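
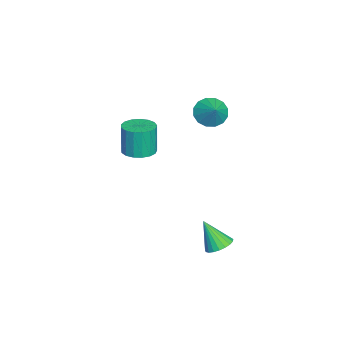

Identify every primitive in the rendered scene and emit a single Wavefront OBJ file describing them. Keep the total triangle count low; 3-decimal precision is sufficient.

v 2.612 1.362 -4.498
v 2.976 1.952 -4.08
v 2.248 0.498 -2.962
v 2.658 2.062 -4.093
v 2.332 2.051 -4.177
v 2.054 1.921 -4.316
v 1.873 1.694 -4.487
v 1.82 1.41 -4.659
v 1.903 1.117 -4.804
v 2.109 0.867 -4.896
v 2.403 0.703 -4.919
v 2.732 0.652 -4.869
v 3.04 0.725 -4.755
v 3.275 0.907 -4.597
v 3.395 1.169 -4.421
v 3.38 1.463 -4.259
v 3.231 1.741 -4.138
v -2.286 -3.438 -1.123
v -1.38 -3.143 -1.006
v -1.608 -3.167 0.82
v -2.514 -3.462 0.703
v -1.621 -2.752 -1.031
v -1.848 -2.776 0.795
v -2.014 -2.519 -1.077
v -2.241 -2.543 0.749
v -2.469 -2.496 -1.133
v -2.697 -2.52 0.692
v -2.883 -2.689 -1.187
v -3.11 -2.713 0.638
v -3.16 -3.053 -1.227
v -3.387 -3.077 0.599
v -3.236 -3.506 -1.242
v -3.464 -3.53 0.583
v -3.095 -3.943 -1.23
v -3.323 -3.967 0.595
v -2.769 -4.265 -1.194
v -2.997 -4.289 0.632
v -2.332 -4.397 -1.141
v -2.56 -4.421 0.685
v -1.885 -4.309 -1.084
v -2.112 -4.333 0.742
v -1.529 -4.022 -1.036
v -1.757 -4.046 0.79
v -1.347 -3.601 -1.008
v -1.575 -3.625 0.818
v -1.297 0.461 2.928
v -0.779 0.757 2.201
v -0.343 0.819 3.752
v -1.041 1.144 2.335
v -1.371 1.349 2.628
v -1.681 1.316 3.002
v -1.888 1.053 3.355
v -1.937 0.632 3.594
v -1.814 0.165 3.655
v -1.553 -0.222 3.521
v -1.222 -0.427 3.227
v -0.912 -0.393 2.854
v -0.705 -0.131 2.501
v -0.656 0.29 2.262
f 2 1 4
f 2 4 3
f 4 1 5
f 4 5 3
f 5 1 6
f 5 6 3
f 6 1 7
f 6 7 3
f 7 1 8
f 7 8 3
f 8 1 9
f 8 9 3
f 9 1 10
f 9 10 3
f 10 1 11
f 10 11 3
f 11 1 12
f 11 12 3
f 12 1 13
f 12 13 3
f 13 1 14
f 13 14 3
f 14 1 15
f 14 15 3
f 15 1 16
f 15 16 3
f 16 1 17
f 16 17 3
f 17 1 2
f 17 2 3
f 19 18 22
f 19 22 20
f 20 22 23
f 20 23 21
f 22 18 24
f 22 24 23
f 23 24 25
f 23 25 21
f 24 18 26
f 24 26 25
f 25 26 27
f 25 27 21
f 26 18 28
f 26 28 27
f 27 28 29
f 27 29 21
f 28 18 30
f 28 30 29
f 29 30 31
f 29 31 21
f 30 18 32
f 30 32 31
f 31 32 33
f 31 33 21
f 32 18 34
f 32 34 33
f 33 34 35
f 33 35 21
f 34 18 36
f 34 36 35
f 35 36 37
f 35 37 21
f 36 18 38
f 36 38 37
f 37 38 39
f 37 39 21
f 38 18 40
f 38 40 39
f 39 40 41
f 39 41 21
f 40 18 42
f 40 42 41
f 41 42 43
f 41 43 21
f 42 18 44
f 42 44 43
f 43 44 45
f 43 45 21
f 44 18 19
f 44 19 45
f 45 19 20
f 45 20 21
f 47 46 49
f 47 49 48
f 49 46 50
f 49 50 48
f 50 46 51
f 50 51 48
f 51 46 52
f 51 52 48
f 52 46 53
f 52 53 48
f 53 46 54
f 53 54 48
f 54 46 55
f 54 55 48
f 55 46 56
f 55 56 48
f 56 46 57
f 56 57 48
f 57 46 58
f 57 58 48
f 58 46 59
f 58 59 48
f 59 46 47
f 59 47 48



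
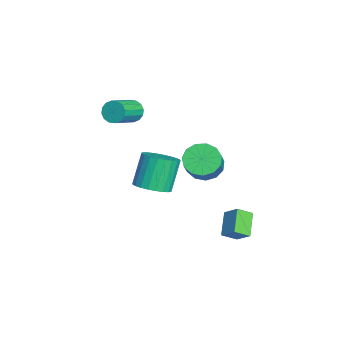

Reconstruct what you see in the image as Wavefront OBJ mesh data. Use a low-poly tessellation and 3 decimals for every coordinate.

v 1.929 0.48 0.025
v 2.479 -0.079 -0.643
v 3.98 -0.359 0.827
v 3.431 0.2 1.495
v 2.649 0.472 -0.712
v 4.15 0.191 0.758
v 2.59 1.025 -0.546
v 4.092 0.744 0.923
v 2.322 1.406 -0.2
v 3.824 1.125 1.27
v 1.929 1.492 0.219
v 3.431 1.211 1.688
v 1.536 1.257 0.575
v 3.038 0.977 2.045
v 1.268 0.776 0.757
v 2.77 0.495 2.227
v 1.21 0.201 0.707
v 2.711 -0.08 2.177
v 1.38 -0.286 0.44
v 2.881 -0.567 1.91
v 1.724 -0.529 0.042
v 3.226 -0.81 1.511
v 2.134 -0.452 -0.362
v 3.636 -0.733 1.107
v 2.972 1.427 -3.049
v 3.618 2.036 -2.319
v 2.779 2.266 -3.578
v 3.425 2.875 -2.847
v 4.195 1.165 -3.913
v 4.841 1.774 -3.182
v 4.002 2.004 -4.441
v 4.648 2.613 -3.711
v 4.159 -2.401 -0.02
v 5.012 -1.884 0.236
v 4.174 -1.362 1.976
v 3.321 -1.879 1.72
v 4.801 -1.598 0.049
v 3.963 -1.076 1.788
v 4.491 -1.435 -0.149
v 3.653 -0.913 1.59
v 4.132 -1.418 -0.328
v 3.294 -0.897 1.412
v 3.776 -1.552 -0.459
v 2.938 -1.03 1.28
v 3.479 -1.814 -0.524
v 2.641 -1.292 1.216
v 3.285 -2.166 -0.511
v 2.447 -1.644 1.228
v 3.224 -2.554 -0.424
v 2.386 -2.032 1.315
v 3.306 -2.918 -0.276
v 2.468 -2.396 1.464
v 3.517 -3.204 -0.088
v 2.679 -2.682 1.651
v 3.827 -3.367 0.11
v 2.989 -2.845 1.849
v 4.186 -3.383 0.288
v 3.348 -2.862 2.028
v 4.542 -3.25 0.42
v 3.704 -2.728 2.159
v 4.839 -2.988 0.484
v 4.001 -2.466 2.224
v 5.033 -2.636 0.472
v 4.195 -2.114 2.211
v 5.094 -2.248 0.385
v 4.256 -1.726 2.124
v -3.221 -3.055 0.939
v -2.778 -2.983 0.337
v -1.437 -4.034 1.2
v -1.879 -4.105 1.801
v -2.688 -2.682 0.565
v -1.347 -3.732 1.428
v -2.741 -2.48 0.892
v -1.399 -3.531 1.755
v -2.922 -2.432 1.232
v -1.581 -3.483 2.095
v -3.184 -2.552 1.493
v -1.842 -3.602 2.356
v -3.455 -2.805 1.606
v -2.113 -3.856 2.469
v -3.663 -3.126 1.54
v -2.322 -4.177 2.403
v -3.753 -3.428 1.312
v -2.412 -4.478 2.175
v -3.701 -3.629 0.985
v -2.359 -4.68 1.848
v -3.519 -3.677 0.645
v -2.178 -4.728 1.508
v -3.258 -3.558 0.384
v -1.916 -4.608 1.247
v -2.987 -3.304 0.271
v -1.645 -4.355 1.134
f 2 1 5
f 2 5 3
f 3 5 6
f 3 6 4
f 5 1 7
f 5 7 6
f 6 7 8
f 6 8 4
f 7 1 9
f 7 9 8
f 8 9 10
f 8 10 4
f 9 1 11
f 9 11 10
f 10 11 12
f 10 12 4
f 11 1 13
f 11 13 12
f 12 13 14
f 12 14 4
f 13 1 15
f 13 15 14
f 14 15 16
f 14 16 4
f 15 1 17
f 15 17 16
f 16 17 18
f 16 18 4
f 17 1 19
f 17 19 18
f 18 19 20
f 18 20 4
f 19 1 21
f 19 21 20
f 20 21 22
f 20 22 4
f 21 1 23
f 21 23 22
f 22 23 24
f 22 24 4
f 23 1 2
f 23 2 24
f 24 2 3
f 24 3 4
f 26 28 25
f 29 26 25
f 25 28 27
f 27 29 25
f 26 32 28
f 30 26 29
f 30 32 26
f 28 32 27
f 31 29 27
f 27 32 31
f 31 30 29
f 32 30 31
f 34 33 37
f 34 37 35
f 35 37 38
f 35 38 36
f 37 33 39
f 37 39 38
f 38 39 40
f 38 40 36
f 39 33 41
f 39 41 40
f 40 41 42
f 40 42 36
f 41 33 43
f 41 43 42
f 42 43 44
f 42 44 36
f 43 33 45
f 43 45 44
f 44 45 46
f 44 46 36
f 45 33 47
f 45 47 46
f 46 47 48
f 46 48 36
f 47 33 49
f 47 49 48
f 48 49 50
f 48 50 36
f 49 33 51
f 49 51 50
f 50 51 52
f 50 52 36
f 51 33 53
f 51 53 52
f 52 53 54
f 52 54 36
f 53 33 55
f 53 55 54
f 54 55 56
f 54 56 36
f 55 33 57
f 55 57 56
f 56 57 58
f 56 58 36
f 57 33 59
f 57 59 58
f 58 59 60
f 58 60 36
f 59 33 61
f 59 61 60
f 60 61 62
f 60 62 36
f 61 33 63
f 61 63 62
f 62 63 64
f 62 64 36
f 63 33 65
f 63 65 64
f 64 65 66
f 64 66 36
f 65 33 34
f 65 34 66
f 66 34 35
f 66 35 36
f 68 67 71
f 68 71 69
f 69 71 72
f 69 72 70
f 71 67 73
f 71 73 72
f 72 73 74
f 72 74 70
f 73 67 75
f 73 75 74
f 74 75 76
f 74 76 70
f 75 67 77
f 75 77 76
f 76 77 78
f 76 78 70
f 77 67 79
f 77 79 78
f 78 79 80
f 78 80 70
f 79 67 81
f 79 81 80
f 80 81 82
f 80 82 70
f 81 67 83
f 81 83 82
f 82 83 84
f 82 84 70
f 83 67 85
f 83 85 84
f 84 85 86
f 84 86 70
f 85 67 87
f 85 87 86
f 86 87 88
f 86 88 70
f 87 67 89
f 87 89 88
f 88 89 90
f 88 90 70
f 89 67 91
f 89 91 90
f 90 91 92
f 90 92 70
f 91 67 68
f 91 68 92
f 92 68 69
f 92 69 70



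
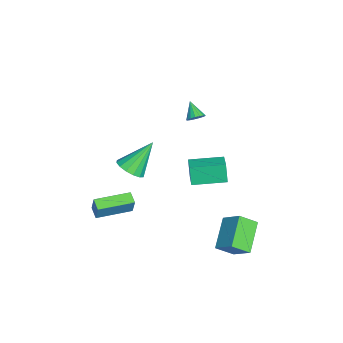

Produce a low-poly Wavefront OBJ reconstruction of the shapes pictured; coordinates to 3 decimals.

v 1.664 -4.971 -3.456
v 2.031 -4.793 -2.359
v 0.783 -2.988 -3.483
v 1.149 -2.811 -2.386
v 2.351 -4.669 -3.734
v 2.717 -4.492 -2.637
v 1.469 -2.687 -3.761
v 1.836 -2.509 -2.664
v -1.839 0.668 1.91
v -1.425 0.396 2.19
v -2.641 0.272 2.71
v -1.431 0.642 2.307
v -1.53 0.895 2.332
v -1.701 1.096 2.261
v -1.903 1.199 2.109
v -2.09 1.18 1.912
v -2.22 1.044 1.714
v -2.263 0.822 1.562
v -2.209 0.565 1.489
v -2.07 0.332 1.512
v -1.878 0.175 1.627
v -1.677 0.132 1.806
v -1.513 0.211 2.01
v 4.278 -2.494 2.453
v 5.043 -2.652 2.899
v 3.542 -1.326 4.127
v 5.122 -2.26 2.66
v 4.974 -1.931 2.366
v 4.64 -1.753 2.094
v 4.209 -1.773 1.919
v 3.796 -1.987 1.887
v 3.512 -2.337 2.007
v 3.434 -2.729 2.246
v 3.582 -3.058 2.541
v 3.916 -3.236 2.812
v 4.347 -3.215 2.987
v 4.76 -3.002 3.019
v -3.143 0.262 -4.574
v -3.503 0.13 -3.279
v -3.454 2.345 -4.448
v -3.814 2.213 -3.154
v -1.886 0.427 -4.206
v -2.246 0.295 -2.912
v -2.197 2.51 -4.081
v -2.557 2.378 -2.786
v 4.332 2.122 -4.146
v 2.584 2.458 -3.05
v 4.047 3.133 -4.911
v 2.299 3.47 -3.815
v 5.101 3.05 -3.205
v 3.353 3.387 -2.109
v 4.816 4.062 -3.97
v 3.068 4.398 -2.874
f 2 4 1
f 5 2 1
f 1 4 3
f 3 5 1
f 2 8 4
f 6 2 5
f 6 8 2
f 4 8 3
f 7 5 3
f 3 8 7
f 7 6 5
f 8 6 7
f 10 9 12
f 10 12 11
f 12 9 13
f 12 13 11
f 13 9 14
f 13 14 11
f 14 9 15
f 14 15 11
f 15 9 16
f 15 16 11
f 16 9 17
f 16 17 11
f 17 9 18
f 17 18 11
f 18 9 19
f 18 19 11
f 19 9 20
f 19 20 11
f 20 9 21
f 20 21 11
f 21 9 22
f 21 22 11
f 22 9 23
f 22 23 11
f 23 9 10
f 23 10 11
f 25 24 27
f 25 27 26
f 27 24 28
f 27 28 26
f 28 24 29
f 28 29 26
f 29 24 30
f 29 30 26
f 30 24 31
f 30 31 26
f 31 24 32
f 31 32 26
f 32 24 33
f 32 33 26
f 33 24 34
f 33 34 26
f 34 24 35
f 34 35 26
f 35 24 36
f 35 36 26
f 36 24 37
f 36 37 26
f 37 24 25
f 37 25 26
f 39 41 38
f 42 39 38
f 38 41 40
f 40 42 38
f 39 45 41
f 43 39 42
f 43 45 39
f 41 45 40
f 44 42 40
f 40 45 44
f 44 43 42
f 45 43 44
f 47 49 46
f 50 47 46
f 46 49 48
f 48 50 46
f 47 53 49
f 51 47 50
f 51 53 47
f 49 53 48
f 52 50 48
f 48 53 52
f 52 51 50
f 53 51 52



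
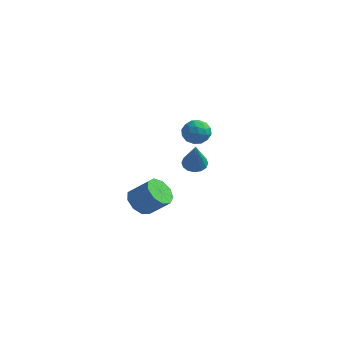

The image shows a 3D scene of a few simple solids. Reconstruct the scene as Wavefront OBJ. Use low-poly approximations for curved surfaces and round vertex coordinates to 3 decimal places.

v 0.285 1.009 1.94
v 0.861 1.034 1.776
v 0.755 0.251 3.48
v 0.808 1.302 1.924
v 0.614 1.491 2.076
v 0.332 1.551 2.192
v 0.037 1.465 2.24
v -0.191 1.257 2.207
v -0.292 0.983 2.103
v -0.238 0.715 1.955
v -0.045 0.526 1.803
v 0.237 0.466 1.688
v 0.532 0.552 1.64
v 0.76 0.76 1.672
v 0.217 -3.681 1.783
v 0.744 -3.74 1.224
v 1.669 -3.577 2.079
v 1.143 -3.519 2.637
v 0.6 -3.237 1.284
v 1.525 -3.074 2.139
v 0.277 -2.942 1.577
v 1.202 -2.779 2.432
v -0.074 -2.993 1.967
v 0.851 -2.83 2.822
v -0.288 -3.366 2.27
v 0.637 -3.203 3.125
v -0.266 -3.887 2.345
v 0.659 -3.724 3.2
v -0.018 -4.312 2.157
v 0.907 -4.149 3.012
v 0.341 -4.441 1.794
v 1.266 -4.278 2.649
v 0.642 -4.215 1.425
v 1.567 -4.053 2.28
v -0.901 2.497 2.754
v -0.605 2.966 3.239
v -0.135 1.654 3.101
v 0.161 2.123 3.586
v -0.521 1.867 3.69
v -0.995 2.388 3.476
v 0.255 2.232 2.864
v -0.219 2.753 2.65
v 0.109 2.802 3.307
v -0.371 2.576 3.817
v -0.369 2.044 2.523
v -0.849 1.818 3.033
v -0.82 2.805 2.966
v 0.08 1.815 3.374
v -0.321 1.664 3.435
v -0.147 1.94 3.72
v -1.049 2.466 3.105
v -0.876 2.741 3.39
v -0.826 2.095 3.656
v 0.136 1.879 2.95
v 0.309 2.154 3.235
v -0.593 2.68 2.62
v -0.419 2.956 2.905
v 0.086 2.525 2.684
v -0.227 2.984 3.291
v 0.224 2.489 3.495
v 0.279 2.553 3.071
v 0 2.86 2.945
v -0.509 2.852 3.591
v -0.058 2.356 3.795
v -0.459 2.206 3.856
v -0.738 2.512 3.73
v -0.089 2.755 3.631
v -0.682 2.264 2.545
v -0.231 1.768 2.749
v -0.002 2.108 2.61
v -0.281 2.414 2.484
v -0.964 2.131 2.845
v -0.513 1.636 3.049
v -0.74 1.76 3.395
v -1.019 2.067 3.269
v -0.651 1.865 2.709
f 2 1 4
f 2 4 3
f 4 1 5
f 4 5 3
f 5 1 6
f 5 6 3
f 6 1 7
f 6 7 3
f 7 1 8
f 7 8 3
f 8 1 9
f 8 9 3
f 9 1 10
f 9 10 3
f 10 1 11
f 10 11 3
f 11 1 12
f 11 12 3
f 12 1 13
f 12 13 3
f 13 1 14
f 13 14 3
f 14 1 2
f 14 2 3
f 16 15 19
f 16 19 17
f 17 19 20
f 17 20 18
f 19 15 21
f 19 21 20
f 20 21 22
f 20 22 18
f 21 15 23
f 21 23 22
f 22 23 24
f 22 24 18
f 23 15 25
f 23 25 24
f 24 25 26
f 24 26 18
f 25 15 27
f 25 27 26
f 26 27 28
f 26 28 18
f 27 15 29
f 27 29 28
f 28 29 30
f 28 30 18
f 29 15 31
f 29 31 30
f 30 31 32
f 30 32 18
f 31 15 33
f 31 33 32
f 32 33 34
f 32 34 18
f 33 15 16
f 33 16 34
f 34 16 17
f 34 17 18
f 35 72 51
f 72 46 75
f 51 75 40
f 72 75 51
f 35 51 47
f 51 40 52
f 47 52 36
f 51 52 47
f 35 47 56
f 47 36 57
f 56 57 42
f 47 57 56
f 35 56 68
f 56 42 71
f 68 71 45
f 56 71 68
f 35 68 72
f 68 45 76
f 72 76 46
f 68 76 72
f 36 52 63
f 52 40 66
f 63 66 44
f 52 66 63
f 40 75 53
f 75 46 74
f 53 74 39
f 75 74 53
f 46 76 73
f 76 45 69
f 73 69 37
f 76 69 73
f 45 71 70
f 71 42 58
f 70 58 41
f 71 58 70
f 42 57 62
f 57 36 59
f 62 59 43
f 57 59 62
f 38 64 50
f 64 44 65
f 50 65 39
f 64 65 50
f 38 50 48
f 50 39 49
f 48 49 37
f 50 49 48
f 38 48 55
f 48 37 54
f 55 54 41
f 48 54 55
f 38 55 60
f 55 41 61
f 60 61 43
f 55 61 60
f 38 60 64
f 60 43 67
f 64 67 44
f 60 67 64
f 39 65 53
f 65 44 66
f 53 66 40
f 65 66 53
f 37 49 73
f 49 39 74
f 73 74 46
f 49 74 73
f 41 54 70
f 54 37 69
f 70 69 45
f 54 69 70
f 43 61 62
f 61 41 58
f 62 58 42
f 61 58 62
f 44 67 63
f 67 43 59
f 63 59 36
f 67 59 63



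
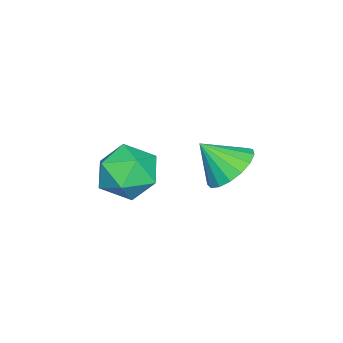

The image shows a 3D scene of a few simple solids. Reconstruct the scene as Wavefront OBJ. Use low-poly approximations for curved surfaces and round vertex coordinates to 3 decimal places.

v -0.033 1.674 4.098
v 0.717 1.486 3.224
v -1.417 0.894 3.076
v -0.667 0.706 2.202
v -0.568 0.103 3.196
v 0.287 0.585 3.828
v -0.987 1.795 2.472
v -0.132 2.277 3.104
v 0.128 1.561 2.219
v 0.387 0.515 2.667
v -1.087 1.865 3.633
v -0.828 0.819 4.081
v -3.722 3.385 1.663
v -3.023 4.056 2.117
v -3.458 2.355 2.777
v -3.47 4.178 2.335
v -3.975 4.118 2.4
v -4.421 3.89 2.296
v -4.708 3.547 2.047
v -4.769 3.166 1.709
v -4.59 2.836 1.362
v -4.212 2.631 1.083
v -3.722 2.599 0.937
v -3.233 2.747 0.957
v -2.855 3.041 1.139
v -2.676 3.414 1.441
v -2.737 3.78 1.794
f 1 12 6
f 1 6 2
f 1 2 8
f 1 8 11
f 1 11 12
f 2 6 10
f 6 12 5
f 12 11 3
f 11 8 7
f 8 2 9
f 4 10 5
f 4 5 3
f 4 3 7
f 4 7 9
f 4 9 10
f 5 10 6
f 3 5 12
f 7 3 11
f 9 7 8
f 10 9 2
f 14 13 16
f 14 16 15
f 16 13 17
f 16 17 15
f 17 13 18
f 17 18 15
f 18 13 19
f 18 19 15
f 19 13 20
f 19 20 15
f 20 13 21
f 20 21 15
f 21 13 22
f 21 22 15
f 22 13 23
f 22 23 15
f 23 13 24
f 23 24 15
f 24 13 25
f 24 25 15
f 25 13 26
f 25 26 15
f 26 13 27
f 26 27 15
f 27 13 14
f 27 14 15



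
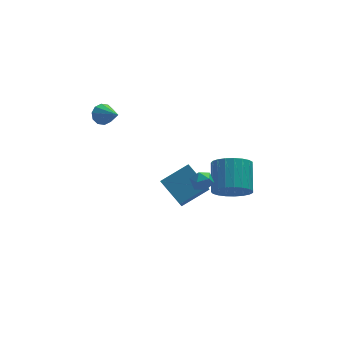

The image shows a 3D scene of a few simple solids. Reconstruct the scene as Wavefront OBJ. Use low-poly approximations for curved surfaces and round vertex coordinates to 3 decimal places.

v 2.563 0.226 -0.708
v 3.461 0.277 -1.189
v 3.895 1.664 -0.233
v 2.997 1.614 0.248
v 3.216 0.522 -1.434
v 3.65 1.909 -0.477
v 2.858 0.716 -1.553
v 3.293 2.103 -0.596
v 2.449 0.825 -1.526
v 2.884 2.213 -0.57
v 2.06 0.831 -1.357
v 2.494 2.219 -0.401
v 1.758 0.733 -1.077
v 2.192 2.12 -0.121
v 1.595 0.546 -0.733
v 2.029 1.934 0.224
v 1.599 0.305 -0.384
v 2.033 1.692 0.572
v 1.77 0.05 -0.091
v 2.204 1.437 0.865
v 2.078 -0.175 0.094
v 2.512 1.212 1.051
v 2.47 -0.33 0.142
v 2.904 1.057 1.098
v 2.878 -0.389 0.042
v 3.312 0.998 0.998
v 3.231 -0.342 -0.188
v 3.666 1.046 0.769
v 3.469 -0.196 -0.507
v 3.904 1.191 0.449
v 3.551 0.023 -0.861
v 3.985 1.41 0.095
v -2.801 3.921 3.51
v -2.233 4.163 3.56
v -2.359 2.719 4.29
v -2.439 4.282 3.861
v -2.783 4.263 4.027
v -3.135 4.114 3.996
v -3.359 3.891 3.779
v -3.37 3.679 3.46
v -3.164 3.561 3.16
v -2.819 3.579 2.993
v -2.468 3.729 3.024
v -2.244 3.952 3.241
v 0.506 2.09 -2.726
v -0.118 3.358 -1.835
v 0.893 3.052 -3.824
v 0.269 4.319 -2.933
v 2.031 2.321 -1.987
v 1.407 3.588 -1.096
v 2.418 3.282 -3.085
v 1.794 4.55 -2.194
v 1.113 1.134 0.356
v 1.594 0.771 0.544
v 0.686 0.329 -0.104
v 1.167 -0.034 0.084
v 0.756 0.19 0.507
v 1.02 0.687 0.792
v 1.26 0.413 -0.352
v 1.524 0.91 -0.067
v 1.685 0.326 0.107
v 1.373 0.188 0.638
v 0.907 0.912 -0.198
v 0.595 0.774 0.333
f 2 1 5
f 2 5 3
f 3 5 6
f 3 6 4
f 5 1 7
f 5 7 6
f 6 7 8
f 6 8 4
f 7 1 9
f 7 9 8
f 8 9 10
f 8 10 4
f 9 1 11
f 9 11 10
f 10 11 12
f 10 12 4
f 11 1 13
f 11 13 12
f 12 13 14
f 12 14 4
f 13 1 15
f 13 15 14
f 14 15 16
f 14 16 4
f 15 1 17
f 15 17 16
f 16 17 18
f 16 18 4
f 17 1 19
f 17 19 18
f 18 19 20
f 18 20 4
f 19 1 21
f 19 21 20
f 20 21 22
f 20 22 4
f 21 1 23
f 21 23 22
f 22 23 24
f 22 24 4
f 23 1 25
f 23 25 24
f 24 25 26
f 24 26 4
f 25 1 27
f 25 27 26
f 26 27 28
f 26 28 4
f 27 1 29
f 27 29 28
f 28 29 30
f 28 30 4
f 29 1 31
f 29 31 30
f 30 31 32
f 30 32 4
f 31 1 2
f 31 2 32
f 32 2 3
f 32 3 4
f 34 33 36
f 34 36 35
f 36 33 37
f 36 37 35
f 37 33 38
f 37 38 35
f 38 33 39
f 38 39 35
f 39 33 40
f 39 40 35
f 40 33 41
f 40 41 35
f 41 33 42
f 41 42 35
f 42 33 43
f 42 43 35
f 43 33 44
f 43 44 35
f 44 33 34
f 44 34 35
f 46 48 45
f 49 46 45
f 45 48 47
f 47 49 45
f 46 52 48
f 50 46 49
f 50 52 46
f 48 52 47
f 51 49 47
f 47 52 51
f 51 50 49
f 52 50 51
f 53 64 58
f 53 58 54
f 53 54 60
f 53 60 63
f 53 63 64
f 54 58 62
f 58 64 57
f 64 63 55
f 63 60 59
f 60 54 61
f 56 62 57
f 56 57 55
f 56 55 59
f 56 59 61
f 56 61 62
f 57 62 58
f 55 57 64
f 59 55 63
f 61 59 60
f 62 61 54



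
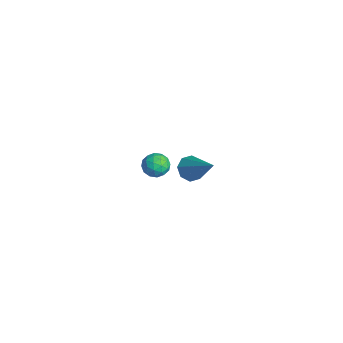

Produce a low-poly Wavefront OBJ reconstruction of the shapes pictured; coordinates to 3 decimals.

v -4.048 -3.738 -3.353
v -3.652 -3.133 -3.64
v -2.968 -4.267 -2.98
v -2.572 -3.662 -3.267
v -3.024 -3.57 -2.64
v -3.691 -3.243 -2.87
v -2.929 -4.157 -3.75
v -3.596 -3.83 -3.98
v -2.96 -3.391 -3.885
v -3.019 -3.029 -3.199
v -3.601 -4.371 -3.421
v -3.66 -4.009 -2.735
v -3.945 -3.389 -3.529
v -2.675 -4.011 -3.091
v -2.941 -3.957 -2.722
v -2.708 -3.601 -2.891
v -3.968 -3.454 -3.077
v -3.735 -3.098 -3.245
v -3.366 -3.355 -2.658
v -2.885 -4.302 -3.375
v -2.652 -3.946 -3.543
v -3.912 -3.799 -3.729
v -3.679 -3.443 -3.898
v -3.254 -4.045 -3.962
v -3.306 -3.185 -3.841
v -2.671 -3.496 -3.622
v -2.88 -3.787 -3.906
v -3.273 -3.595 -4.042
v -3.34 -2.972 -3.438
v -2.705 -3.283 -3.219
v -2.971 -3.229 -2.851
v -3.363 -3.037 -2.986
v -2.934 -3.124 -3.582
v -3.915 -4.117 -3.401
v -3.28 -4.428 -3.182
v -3.257 -4.363 -3.634
v -3.649 -4.171 -3.769
v -3.949 -3.904 -2.998
v -3.314 -4.215 -2.779
v -3.347 -3.805 -2.578
v -3.74 -3.613 -2.714
v -3.686 -4.276 -3.038
v 2.503 -3.997 1.429
v 3.006 -4.225 0.952
v 4.037 -3.463 2.791
v 2.878 -3.686 0.885
v 2.53 -3.328 1.137
v 2.166 -3.362 1.559
v 2 -3.768 1.906
v 2.128 -4.307 1.973
v 2.476 -4.665 1.721
v 2.839 -4.631 1.298
f 1 38 17
f 38 12 41
f 17 41 6
f 38 41 17
f 1 17 13
f 17 6 18
f 13 18 2
f 17 18 13
f 1 13 22
f 13 2 23
f 22 23 8
f 13 23 22
f 1 22 34
f 22 8 37
f 34 37 11
f 22 37 34
f 1 34 38
f 34 11 42
f 38 42 12
f 34 42 38
f 2 18 29
f 18 6 32
f 29 32 10
f 18 32 29
f 6 41 19
f 41 12 40
f 19 40 5
f 41 40 19
f 12 42 39
f 42 11 35
f 39 35 3
f 42 35 39
f 11 37 36
f 37 8 24
f 36 24 7
f 37 24 36
f 8 23 28
f 23 2 25
f 28 25 9
f 23 25 28
f 4 30 16
f 30 10 31
f 16 31 5
f 30 31 16
f 4 16 14
f 16 5 15
f 14 15 3
f 16 15 14
f 4 14 21
f 14 3 20
f 21 20 7
f 14 20 21
f 4 21 26
f 21 7 27
f 26 27 9
f 21 27 26
f 4 26 30
f 26 9 33
f 30 33 10
f 26 33 30
f 5 31 19
f 31 10 32
f 19 32 6
f 31 32 19
f 3 15 39
f 15 5 40
f 39 40 12
f 15 40 39
f 7 20 36
f 20 3 35
f 36 35 11
f 20 35 36
f 9 27 28
f 27 7 24
f 28 24 8
f 27 24 28
f 10 33 29
f 33 9 25
f 29 25 2
f 33 25 29
f 44 43 46
f 44 46 45
f 46 43 47
f 46 47 45
f 47 43 48
f 47 48 45
f 48 43 49
f 48 49 45
f 49 43 50
f 49 50 45
f 50 43 51
f 50 51 45
f 51 43 52
f 51 52 45
f 52 43 44
f 52 44 45



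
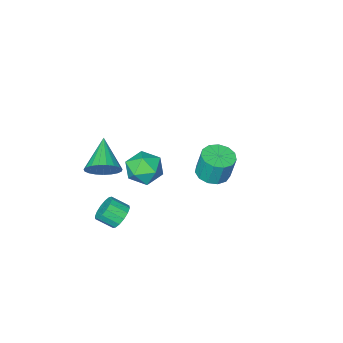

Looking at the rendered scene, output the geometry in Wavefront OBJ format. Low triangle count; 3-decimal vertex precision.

v 3.531 0.495 -3.608
v 3.938 0.305 -4.258
v 4.596 -0.326 -3.661
v 4.189 -0.135 -3.012
v 4.123 0.639 -4.111
v 4.782 0.008 -3.514
v 4.15 0.933 -3.829
v 4.809 0.303 -3.232
v 4.011 1.111 -3.488
v 4.67 0.48 -2.891
v 3.743 1.124 -3.179
v 4.402 0.493 -2.582
v 3.418 0.968 -2.985
v 4.077 0.337 -2.388
v 3.124 0.686 -2.959
v 3.782 0.055 -2.362
v 2.938 0.352 -3.106
v 3.597 -0.279 -2.509
v 2.911 0.057 -3.388
v 3.57 -0.573 -2.791
v 3.05 -0.12 -3.729
v 3.709 -0.751 -3.132
v 3.318 -0.133 -4.038
v 3.977 -0.764 -3.441
v 3.643 0.023 -4.232
v 4.302 -0.608 -3.635
v 4.289 4.151 2.198
v 4.85 3.882 3.046
v 3.11 2.998 2.614
v 3.671 2.729 3.462
v 3.204 3.67 3.417
v 3.933 4.383 3.16
v 4.027 2.497 2.5
v 4.756 3.21 2.243
v 4.688 2.86 3.233
v 4.179 3.586 3.799
v 3.781 3.294 1.861
v 3.272 4.02 2.427
v -2.433 0.136 -3.238
v -1.944 -0.661 -3.021
v -2.077 -0.313 -1.445
v -2.567 0.484 -1.662
v -1.577 -0.267 -3.077
v -1.711 0.081 -1.5
v -1.482 0.255 -3.184
v -1.616 0.602 -1.607
v -1.689 0.739 -3.308
v -1.823 1.086 -1.731
v -2.132 1.032 -3.41
v -2.266 1.379 -1.833
v -2.671 1.04 -3.458
v -2.805 1.387 -1.881
v -3.134 0.762 -3.435
v -3.268 1.109 -1.859
v -3.375 0.285 -3.351
v -3.509 0.632 -1.774
v -3.317 -0.239 -3.23
v -3.45 0.108 -1.654
v -2.978 -0.644 -3.112
v -3.111 -0.297 -1.536
v -2.466 -0.801 -3.035
v -2.599 -0.454 -1.458
v 4.168 -0.105 0.119
v 4.867 -0.082 0.806
v 3.192 -1.575 1.161
v 4.601 0.194 0.946
v 4.261 0.418 0.943
v 3.904 0.551 0.797
v 3.594 0.572 0.534
v 3.382 0.475 0.2
v 3.307 0.278 -0.149
v 3.38 0.015 -0.451
v 3.59 -0.269 -0.655
v 3.9 -0.525 -0.725
v 4.256 -0.707 -0.649
v 4.597 -0.786 -0.44
v 4.864 -0.747 -0.135
v 5.011 -0.597 0.215
v 5.012 -0.361 0.547
f 2 1 5
f 2 5 3
f 3 5 6
f 3 6 4
f 5 1 7
f 5 7 6
f 6 7 8
f 6 8 4
f 7 1 9
f 7 9 8
f 8 9 10
f 8 10 4
f 9 1 11
f 9 11 10
f 10 11 12
f 10 12 4
f 11 1 13
f 11 13 12
f 12 13 14
f 12 14 4
f 13 1 15
f 13 15 14
f 14 15 16
f 14 16 4
f 15 1 17
f 15 17 16
f 16 17 18
f 16 18 4
f 17 1 19
f 17 19 18
f 18 19 20
f 18 20 4
f 19 1 21
f 19 21 20
f 20 21 22
f 20 22 4
f 21 1 23
f 21 23 22
f 22 23 24
f 22 24 4
f 23 1 25
f 23 25 24
f 24 25 26
f 24 26 4
f 25 1 2
f 25 2 26
f 26 2 3
f 26 3 4
f 27 38 32
f 27 32 28
f 27 28 34
f 27 34 37
f 27 37 38
f 28 32 36
f 32 38 31
f 38 37 29
f 37 34 33
f 34 28 35
f 30 36 31
f 30 31 29
f 30 29 33
f 30 33 35
f 30 35 36
f 31 36 32
f 29 31 38
f 33 29 37
f 35 33 34
f 36 35 28
f 40 39 43
f 40 43 41
f 41 43 44
f 41 44 42
f 43 39 45
f 43 45 44
f 44 45 46
f 44 46 42
f 45 39 47
f 45 47 46
f 46 47 48
f 46 48 42
f 47 39 49
f 47 49 48
f 48 49 50
f 48 50 42
f 49 39 51
f 49 51 50
f 50 51 52
f 50 52 42
f 51 39 53
f 51 53 52
f 52 53 54
f 52 54 42
f 53 39 55
f 53 55 54
f 54 55 56
f 54 56 42
f 55 39 57
f 55 57 56
f 56 57 58
f 56 58 42
f 57 39 59
f 57 59 58
f 58 59 60
f 58 60 42
f 59 39 61
f 59 61 60
f 60 61 62
f 60 62 42
f 61 39 40
f 61 40 62
f 62 40 41
f 62 41 42
f 64 63 66
f 64 66 65
f 66 63 67
f 66 67 65
f 67 63 68
f 67 68 65
f 68 63 69
f 68 69 65
f 69 63 70
f 69 70 65
f 70 63 71
f 70 71 65
f 71 63 72
f 71 72 65
f 72 63 73
f 72 73 65
f 73 63 74
f 73 74 65
f 74 63 75
f 74 75 65
f 75 63 76
f 75 76 65
f 76 63 77
f 76 77 65
f 77 63 78
f 77 78 65
f 78 63 79
f 78 79 65
f 79 63 64
f 79 64 65



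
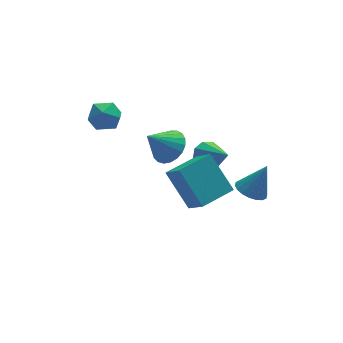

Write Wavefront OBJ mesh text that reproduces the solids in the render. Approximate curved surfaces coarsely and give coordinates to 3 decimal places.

v 1.731 -1.168 -0.644
v 2.41 -1.452 -0.984
v 2.509 -1.092 0.844
v 2.445 -1.095 -1.02
v 2.339 -0.752 -0.982
v 2.112 -0.492 -0.877
v 1.81 -0.366 -0.726
v 1.493 -0.399 -0.558
v 1.223 -0.584 -0.408
v 1.053 -0.884 -0.304
v 1.018 -1.241 -0.267
v 1.124 -1.584 -0.305
v 1.351 -1.844 -0.41
v 1.653 -1.97 -0.562
v 1.97 -1.937 -0.729
v 2.24 -1.752 -0.88
v -4.59 3.012 2.891
v -4.13 3.61 3.39
v -3.37 2.69 2.15
v -2.91 3.288 2.649
v -3.217 2.526 3.026
v -3.971 2.724 3.484
v -3.529 3.576 2.056
v -4.283 3.774 2.514
v -3.474 3.958 2.874
v -3.281 3.309 3.473
v -4.219 2.991 2.067
v -4.026 2.342 2.666
v 1.89 4.664 -3.525
v 2.632 4.57 -3.884
v 2.33 3.136 -2.215
v 2.668 4.945 -3.459
v 2.34 5.188 -3.065
v 1.801 5.186 -2.886
v 1.304 4.94 -3.005
v 1.081 4.565 -3.368
v 1.236 4.236 -3.804
v 1.697 4.107 -4.109
v 2.248 4.239 -4.141
v -1.295 1.37 1.283
v -0.595 1.521 1.907
v -2.365 1.31 2.497
v -0.711 1.889 1.823
v -0.928 2.167 1.645
v -1.208 2.308 1.405
v -1.504 2.286 1.144
v -1.763 2.106 0.906
v -1.941 1.798 0.734
v -2.008 1.417 0.657
v -1.951 1.027 0.688
v -1.781 0.696 0.821
v -1.527 0.482 1.035
v -1.232 0.422 1.291
v -0.949 0.525 1.546
v -0.725 0.775 1.756
v -0.6 1.127 1.883
v -1.345 -1.354 -0.73
v -1.111 -2.498 0.449
v -1.926 0.073 0.769
v -1.692 -1.071 1.949
v 0.312 -0.849 -0.569
v 0.546 -1.993 0.611
v -0.269 0.578 0.931
v -0.035 -0.566 2.11
f 2 1 4
f 2 4 3
f 4 1 5
f 4 5 3
f 5 1 6
f 5 6 3
f 6 1 7
f 6 7 3
f 7 1 8
f 7 8 3
f 8 1 9
f 8 9 3
f 9 1 10
f 9 10 3
f 10 1 11
f 10 11 3
f 11 1 12
f 11 12 3
f 12 1 13
f 12 13 3
f 13 1 14
f 13 14 3
f 14 1 15
f 14 15 3
f 15 1 16
f 15 16 3
f 16 1 2
f 16 2 3
f 17 28 22
f 17 22 18
f 17 18 24
f 17 24 27
f 17 27 28
f 18 22 26
f 22 28 21
f 28 27 19
f 27 24 23
f 24 18 25
f 20 26 21
f 20 21 19
f 20 19 23
f 20 23 25
f 20 25 26
f 21 26 22
f 19 21 28
f 23 19 27
f 25 23 24
f 26 25 18
f 30 29 32
f 30 32 31
f 32 29 33
f 32 33 31
f 33 29 34
f 33 34 31
f 34 29 35
f 34 35 31
f 35 29 36
f 35 36 31
f 36 29 37
f 36 37 31
f 37 29 38
f 37 38 31
f 38 29 39
f 38 39 31
f 39 29 30
f 39 30 31
f 41 40 43
f 41 43 42
f 43 40 44
f 43 44 42
f 44 40 45
f 44 45 42
f 45 40 46
f 45 46 42
f 46 40 47
f 46 47 42
f 47 40 48
f 47 48 42
f 48 40 49
f 48 49 42
f 49 40 50
f 49 50 42
f 50 40 51
f 50 51 42
f 51 40 52
f 51 52 42
f 52 40 53
f 52 53 42
f 53 40 54
f 53 54 42
f 54 40 55
f 54 55 42
f 55 40 56
f 55 56 42
f 56 40 41
f 56 41 42
f 58 60 57
f 61 58 57
f 57 60 59
f 59 61 57
f 58 64 60
f 62 58 61
f 62 64 58
f 60 64 59
f 63 61 59
f 59 64 63
f 63 62 61
f 64 62 63



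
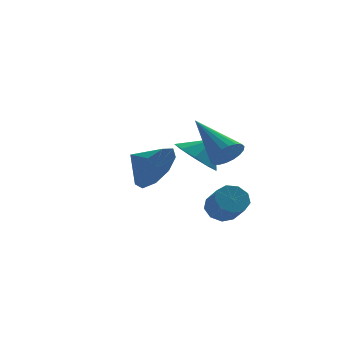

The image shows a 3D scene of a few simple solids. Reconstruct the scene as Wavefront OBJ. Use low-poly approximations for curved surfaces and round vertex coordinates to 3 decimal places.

v 1.139 -0.269 -2.334
v 1.758 -0.075 -2.213
v 1.88 -0.918 -1.485
v 1.261 -1.111 -1.606
v 1.474 0.13 -1.928
v 1.596 -0.713 -1.201
v 1.033 0.148 -1.833
v 1.155 -0.695 -1.106
v 0.642 -0.028 -1.972
v 0.764 -0.871 -1.245
v 0.483 -0.317 -2.281
v 0.605 -1.16 -1.553
v 0.631 -0.584 -2.614
v 0.753 -1.426 -1.886
v 1.017 -0.702 -2.816
v 1.139 -1.545 -2.088
v 1.46 -0.618 -2.792
v 1.582 -1.461 -2.065
v 1.753 -0.37 -2.554
v 1.874 -1.213 -1.827
v 1.253 3.284 -1.128
v 2.01 3.332 -1.795
v 2.007 3.296 -0.272
v 1.805 3.97 -1.623
v 1.343 4.286 -1.22
v 0.838 4.134 -0.773
v 0.528 3.585 -0.492
v 0.557 2.895 -0.509
v 0.911 2.387 -0.815
v 1.426 2.299 -1.267
v 1.86 2.673 -1.654
v -1.438 -0.985 0.076
v -0.779 -0.851 0.87
v -2.082 -0.115 0.464
v -0.576 -0.454 0.315
v -0.777 -0.305 -0.351
v -1.286 -0.475 -0.817
v -1.867 -0.883 -0.866
v -2.247 -1.339 -0.473
v -2.248 -1.63 0.176
v -1.87 -1.618 0.779
v -1.29 -1.311 1.053
v 1.483 0.173 0.039
v 2.143 0.392 0.113
v 0.797 1.847 1.201
v 2.051 0.536 -0.148
v 1.847 0.607 -0.372
v 1.57 0.593 -0.514
v 1.276 0.496 -0.547
v 1.023 0.334 -0.464
v 0.861 0.141 -0.281
v 0.822 -0.046 -0.035
v 0.914 -0.189 0.226
v 1.118 -0.261 0.449
v 1.395 -0.247 0.592
v 1.689 -0.15 0.625
v 1.942 0.012 0.542
v 2.104 0.205 0.359
f 2 1 5
f 2 5 3
f 3 5 6
f 3 6 4
f 5 1 7
f 5 7 6
f 6 7 8
f 6 8 4
f 7 1 9
f 7 9 8
f 8 9 10
f 8 10 4
f 9 1 11
f 9 11 10
f 10 11 12
f 10 12 4
f 11 1 13
f 11 13 12
f 12 13 14
f 12 14 4
f 13 1 15
f 13 15 14
f 14 15 16
f 14 16 4
f 15 1 17
f 15 17 16
f 16 17 18
f 16 18 4
f 17 1 19
f 17 19 18
f 18 19 20
f 18 20 4
f 19 1 2
f 19 2 20
f 20 2 3
f 20 3 4
f 22 21 24
f 22 24 23
f 24 21 25
f 24 25 23
f 25 21 26
f 25 26 23
f 26 21 27
f 26 27 23
f 27 21 28
f 27 28 23
f 28 21 29
f 28 29 23
f 29 21 30
f 29 30 23
f 30 21 31
f 30 31 23
f 31 21 22
f 31 22 23
f 33 32 35
f 33 35 34
f 35 32 36
f 35 36 34
f 36 32 37
f 36 37 34
f 37 32 38
f 37 38 34
f 38 32 39
f 38 39 34
f 39 32 40
f 39 40 34
f 40 32 41
f 40 41 34
f 41 32 42
f 41 42 34
f 42 32 33
f 42 33 34
f 44 43 46
f 44 46 45
f 46 43 47
f 46 47 45
f 47 43 48
f 47 48 45
f 48 43 49
f 48 49 45
f 49 43 50
f 49 50 45
f 50 43 51
f 50 51 45
f 51 43 52
f 51 52 45
f 52 43 53
f 52 53 45
f 53 43 54
f 53 54 45
f 54 43 55
f 54 55 45
f 55 43 56
f 55 56 45
f 56 43 57
f 56 57 45
f 57 43 58
f 57 58 45
f 58 43 44
f 58 44 45



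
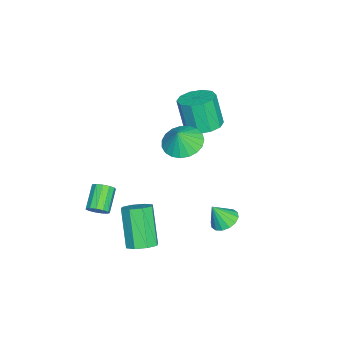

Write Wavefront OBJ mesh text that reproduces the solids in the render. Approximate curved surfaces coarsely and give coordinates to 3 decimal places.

v 0.559 -0.208 1.646
v 1.459 -0.076 1.257
v 0.981 -0.352 2.574
v 1.355 0.308 1.363
v 1.113 0.602 1.519
v 0.775 0.757 1.697
v 0.4 0.744 1.865
v 0.052 0.567 1.996
v -0.208 0.256 2.066
v -0.336 -0.136 2.064
v -0.309 -0.54 1.989
v -0.132 -0.886 1.855
v 0.165 -1.116 1.685
v 0.529 -1.188 1.508
v 0.899 -1.091 1.354
v 1.21 -0.841 1.252
v 1.408 -0.482 1.217
v -3.323 -0.198 -0.278
v -2.382 -0.228 -0.146
v -2.637 -0.672 1.569
v -3.577 -0.642 1.438
v -2.564 0.318 -0.032
v -2.819 -0.125 1.684
v -3.036 0.667 -0.011
v -3.29 0.224 1.704
v -3.617 0.686 -0.093
v -3.871 0.242 1.623
v -4.086 0.367 -0.245
v -4.34 -0.077 1.471
v -4.263 -0.168 -0.409
v -4.518 -0.612 1.306
v -4.081 -0.715 -0.524
v -4.336 -1.158 1.192
v -3.61 -1.064 -0.544
v -3.864 -1.507 1.171
v -3.029 -1.082 -0.463
v -3.283 -1.526 1.253
v -2.56 -0.763 -0.311
v -2.814 -1.207 1.405
v 2.894 -3.557 -2.099
v 3.222 -3.494 -1.65
v 2.135 -3.521 -0.851
v 1.806 -3.583 -1.301
v 3.146 -3.204 -1.745
v 2.058 -3.23 -0.946
v 2.989 -3.025 -1.953
v 1.901 -3.051 -1.154
v 2.802 -3.015 -2.207
v 1.714 -3.041 -1.408
v 2.644 -3.177 -2.427
v 1.556 -3.203 -1.628
v 2.566 -3.46 -2.543
v 1.478 -3.486 -1.744
v 2.592 -3.774 -2.518
v 1.504 -3.8 -1.719
v 2.713 -4.018 -2.36
v 1.625 -4.044 -1.561
v 2.892 -4.117 -2.12
v 1.805 -4.143 -1.321
v 3.072 -4.037 -1.873
v 1.984 -4.063 -1.074
v 3.195 -3.805 -1.698
v 2.107 -3.831 -0.899
v 2.289 -1.664 -4.765
v 2.798 -1.258 -4.353
v 1.739 -1.791 -2.523
v 1.231 -2.196 -2.935
v 2.337 -0.934 -4.525
v 1.278 -1.466 -2.695
v 1.849 -1.037 -4.838
v 0.79 -1.569 -3.008
v 1.618 -1.507 -5.108
v 0.559 -2.039 -3.278
v 1.781 -2.069 -5.177
v 0.722 -2.602 -3.347
v 2.242 -2.394 -5.005
v 1.183 -2.926 -3.175
v 2.73 -2.291 -4.692
v 1.671 -2.823 -2.862
v 2.961 -1.821 -4.422
v 1.902 -2.353 -2.592
v 0.681 1.815 -3.446
v 1.306 1.558 -3.722
v 0.919 1.265 -2.394
v 1.396 1.891 -3.568
v 1.295 2.204 -3.382
v 1.029 2.412 -3.213
v 0.67 2.461 -3.106
v 0.314 2.336 -3.09
v 0.056 2.072 -3.17
v -0.035 1.738 -3.323
v 0.066 1.426 -3.509
v 0.332 1.217 -3.679
v 0.691 1.169 -3.786
v 1.048 1.293 -3.801
f 2 1 4
f 2 4 3
f 4 1 5
f 4 5 3
f 5 1 6
f 5 6 3
f 6 1 7
f 6 7 3
f 7 1 8
f 7 8 3
f 8 1 9
f 8 9 3
f 9 1 10
f 9 10 3
f 10 1 11
f 10 11 3
f 11 1 12
f 11 12 3
f 12 1 13
f 12 13 3
f 13 1 14
f 13 14 3
f 14 1 15
f 14 15 3
f 15 1 16
f 15 16 3
f 16 1 17
f 16 17 3
f 17 1 2
f 17 2 3
f 19 18 22
f 19 22 20
f 20 22 23
f 20 23 21
f 22 18 24
f 22 24 23
f 23 24 25
f 23 25 21
f 24 18 26
f 24 26 25
f 25 26 27
f 25 27 21
f 26 18 28
f 26 28 27
f 27 28 29
f 27 29 21
f 28 18 30
f 28 30 29
f 29 30 31
f 29 31 21
f 30 18 32
f 30 32 31
f 31 32 33
f 31 33 21
f 32 18 34
f 32 34 33
f 33 34 35
f 33 35 21
f 34 18 36
f 34 36 35
f 35 36 37
f 35 37 21
f 36 18 38
f 36 38 37
f 37 38 39
f 37 39 21
f 38 18 19
f 38 19 39
f 39 19 20
f 39 20 21
f 41 40 44
f 41 44 42
f 42 44 45
f 42 45 43
f 44 40 46
f 44 46 45
f 45 46 47
f 45 47 43
f 46 40 48
f 46 48 47
f 47 48 49
f 47 49 43
f 48 40 50
f 48 50 49
f 49 50 51
f 49 51 43
f 50 40 52
f 50 52 51
f 51 52 53
f 51 53 43
f 52 40 54
f 52 54 53
f 53 54 55
f 53 55 43
f 54 40 56
f 54 56 55
f 55 56 57
f 55 57 43
f 56 40 58
f 56 58 57
f 57 58 59
f 57 59 43
f 58 40 60
f 58 60 59
f 59 60 61
f 59 61 43
f 60 40 62
f 60 62 61
f 61 62 63
f 61 63 43
f 62 40 41
f 62 41 63
f 63 41 42
f 63 42 43
f 65 64 68
f 65 68 66
f 66 68 69
f 66 69 67
f 68 64 70
f 68 70 69
f 69 70 71
f 69 71 67
f 70 64 72
f 70 72 71
f 71 72 73
f 71 73 67
f 72 64 74
f 72 74 73
f 73 74 75
f 73 75 67
f 74 64 76
f 74 76 75
f 75 76 77
f 75 77 67
f 76 64 78
f 76 78 77
f 77 78 79
f 77 79 67
f 78 64 80
f 78 80 79
f 79 80 81
f 79 81 67
f 80 64 65
f 80 65 81
f 81 65 66
f 81 66 67
f 83 82 85
f 83 85 84
f 85 82 86
f 85 86 84
f 86 82 87
f 86 87 84
f 87 82 88
f 87 88 84
f 88 82 89
f 88 89 84
f 89 82 90
f 89 90 84
f 90 82 91
f 90 91 84
f 91 82 92
f 91 92 84
f 92 82 93
f 92 93 84
f 93 82 94
f 93 94 84
f 94 82 95
f 94 95 84
f 95 82 83
f 95 83 84



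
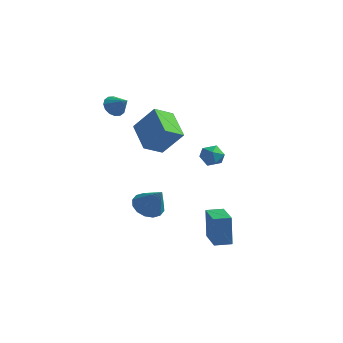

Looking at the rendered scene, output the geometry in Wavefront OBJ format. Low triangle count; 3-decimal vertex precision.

v -1.675 1.559 0.338
v -2.955 2.566 1.172
v -1.248 2.552 -0.206
v -2.528 3.559 0.629
v -0.612 1.821 1.651
v -1.892 2.828 2.486
v -0.185 2.814 1.108
v -1.465 3.821 1.942
v -2.561 0.438 3.291
v -2.206 0.729 2.844
v -1.719 0.302 3.869
v -2.305 0.972 3.046
v -2.473 1.072 3.313
v -2.664 1.003 3.575
v -2.828 0.782 3.76
v -2.919 0.469 3.82
v -2.915 0.148 3.738
v -2.816 -0.095 3.536
v -2.648 -0.195 3.268
v -2.457 -0.126 3.007
v -2.294 0.095 2.821
v -2.202 0.408 2.762
v 0.684 -1.564 -1.69
v 1.28 -1.141 -2.061
v 1.636 -1.856 -0.49
v 1.072 -0.855 -1.826
v 0.76 -0.759 -1.555
v 0.427 -0.878 -1.32
v 0.163 -1.182 -1.184
v 0.039 -1.588 -1.184
v 0.087 -1.987 -1.319
v 0.295 -2.273 -1.554
v 0.607 -2.369 -1.825
v 0.94 -2.249 -2.06
v 1.204 -1.946 -2.196
v 1.328 -1.54 -2.196
v 2.62 0.385 -3.966
v 2.493 0.498 -2.355
v 3.236 0.985 -3.959
v 3.108 1.098 -2.348
v 3.772 -0.798 -3.792
v 3.644 -0.685 -2.181
v 4.387 -0.198 -3.785
v 4.26 -0.085 -2.174
v 1.089 3.267 -0.338
v 1.545 3.484 0.138
v 1.195 2.216 0.042
v 1.651 2.433 0.518
v 0.983 2.614 0.569
v 0.918 3.264 0.335
v 1.822 2.436 -0.155
v 1.757 3.086 -0.389
v 1.998 2.971 0.251
v 1.48 3.081 0.699
v 1.26 2.619 -0.519
v 0.742 2.729 -0.071
f 2 4 1
f 5 2 1
f 1 4 3
f 3 5 1
f 2 8 4
f 6 2 5
f 6 8 2
f 4 8 3
f 7 5 3
f 3 8 7
f 7 6 5
f 8 6 7
f 10 9 12
f 10 12 11
f 12 9 13
f 12 13 11
f 13 9 14
f 13 14 11
f 14 9 15
f 14 15 11
f 15 9 16
f 15 16 11
f 16 9 17
f 16 17 11
f 17 9 18
f 17 18 11
f 18 9 19
f 18 19 11
f 19 9 20
f 19 20 11
f 20 9 21
f 20 21 11
f 21 9 22
f 21 22 11
f 22 9 10
f 22 10 11
f 24 23 26
f 24 26 25
f 26 23 27
f 26 27 25
f 27 23 28
f 27 28 25
f 28 23 29
f 28 29 25
f 29 23 30
f 29 30 25
f 30 23 31
f 30 31 25
f 31 23 32
f 31 32 25
f 32 23 33
f 32 33 25
f 33 23 34
f 33 34 25
f 34 23 35
f 34 35 25
f 35 23 36
f 35 36 25
f 36 23 24
f 36 24 25
f 38 40 37
f 41 38 37
f 37 40 39
f 39 41 37
f 38 44 40
f 42 38 41
f 42 44 38
f 40 44 39
f 43 41 39
f 39 44 43
f 43 42 41
f 44 42 43
f 45 56 50
f 45 50 46
f 45 46 52
f 45 52 55
f 45 55 56
f 46 50 54
f 50 56 49
f 56 55 47
f 55 52 51
f 52 46 53
f 48 54 49
f 48 49 47
f 48 47 51
f 48 51 53
f 48 53 54
f 49 54 50
f 47 49 56
f 51 47 55
f 53 51 52
f 54 53 46



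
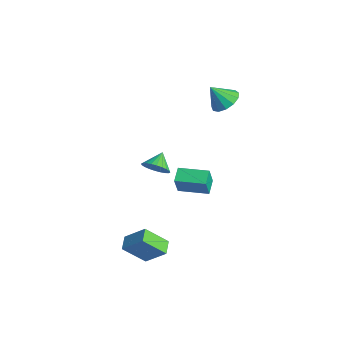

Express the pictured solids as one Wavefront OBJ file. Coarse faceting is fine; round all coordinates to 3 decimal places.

v -0.749 4.08 3.294
v -0.134 3.257 2.994
v -1.231 3.24 4.606
v 0.21 3.607 3.344
v 0.249 4.107 3.679
v -0.028 4.598 3.892
v -0.534 4.925 3.915
v -1.109 4.983 3.741
v -1.569 4.755 3.425
v -1.769 4.312 3.068
v -1.645 3.796 2.783
v -1.236 3.37 2.66
v -0.673 3.169 2.739
v -1.639 1.464 -3.961
v -1.287 1.019 -2.519
v -0.266 2.981 -3.828
v 0.085 2.536 -2.385
v -0.825 0.764 -4.375
v -0.474 0.319 -2.932
v 0.547 2.281 -4.241
v 0.899 1.836 -2.799
v 4.073 -4.054 -5.364
v 3.545 -5.377 -3.988
v 3.255 -3.464 -5.11
v 2.727 -4.786 -3.734
v 5.093 -3.174 -4.126
v 4.565 -4.496 -2.75
v 4.275 -2.583 -3.872
v 3.747 -3.906 -2.496
v -2.765 0.188 -3.339
v -2.482 -0.287 -2.518
v -3.455 1.052 -2.601
v -2.198 -0.028 -2.557
v -2.001 0.264 -2.714
v -1.92 0.545 -2.967
v -1.967 0.771 -3.277
v -2.137 0.909 -3.596
v -2.401 0.936 -3.876
v -2.721 0.85 -4.074
v -3.048 0.663 -4.16
v -3.332 0.403 -4.122
v -3.529 0.111 -3.964
v -3.61 -0.169 -3.711
v -3.562 -0.396 -3.402
v -3.393 -0.533 -3.083
v -3.128 -0.561 -2.803
v -2.808 -0.474 -2.604
f 2 1 4
f 2 4 3
f 4 1 5
f 4 5 3
f 5 1 6
f 5 6 3
f 6 1 7
f 6 7 3
f 7 1 8
f 7 8 3
f 8 1 9
f 8 9 3
f 9 1 10
f 9 10 3
f 10 1 11
f 10 11 3
f 11 1 12
f 11 12 3
f 12 1 13
f 12 13 3
f 13 1 2
f 13 2 3
f 15 17 14
f 18 15 14
f 14 17 16
f 16 18 14
f 15 21 17
f 19 15 18
f 19 21 15
f 17 21 16
f 20 18 16
f 16 21 20
f 20 19 18
f 21 19 20
f 23 25 22
f 26 23 22
f 22 25 24
f 24 26 22
f 23 29 25
f 27 23 26
f 27 29 23
f 25 29 24
f 28 26 24
f 24 29 28
f 28 27 26
f 29 27 28
f 31 30 33
f 31 33 32
f 33 30 34
f 33 34 32
f 34 30 35
f 34 35 32
f 35 30 36
f 35 36 32
f 36 30 37
f 36 37 32
f 37 30 38
f 37 38 32
f 38 30 39
f 38 39 32
f 39 30 40
f 39 40 32
f 40 30 41
f 40 41 32
f 41 30 42
f 41 42 32
f 42 30 43
f 42 43 32
f 43 30 44
f 43 44 32
f 44 30 45
f 44 45 32
f 45 30 46
f 45 46 32
f 46 30 47
f 46 47 32
f 47 30 31
f 47 31 32



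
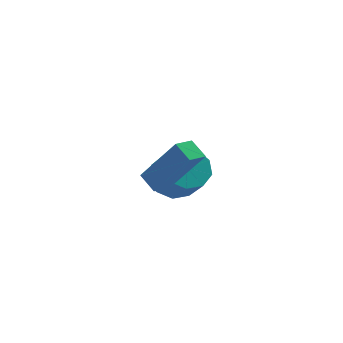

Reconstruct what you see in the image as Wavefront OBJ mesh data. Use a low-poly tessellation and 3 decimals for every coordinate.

v 1.605 0.607 -3.916
v 2.029 -0.022 -4.536
v 2.299 -0.897 -3.464
v 1.875 -0.267 -2.844
v 2.485 0.409 -4.3
v 2.755 -0.466 -3.227
v 2.529 0.932 -3.883
v 2.799 0.058 -2.811
v 2.141 1.304 -3.483
v 2.411 0.429 -2.41
v 1.502 1.35 -3.285
v 1.772 0.475 -2.212
v 0.911 1.048 -3.382
v 1.181 0.173 -2.31
v 0.645 0.54 -3.73
v 0.915 -0.335 -2.657
v 0.828 0.064 -4.164
v 1.098 -0.811 -3.092
v 1.375 -0.158 -4.483
v 1.645 -1.033 -3.41
v -0.233 -3.817 -1.307
v -0.533 -3.162 -0.895
v 0.443 -3.36 -1.542
v 0.144 -2.705 -1.13
v 0.816 -4.455 0.47
v 0.517 -3.8 0.882
v 1.493 -3.998 0.235
v 1.193 -3.343 0.647
f 2 1 5
f 2 5 3
f 3 5 6
f 3 6 4
f 5 1 7
f 5 7 6
f 6 7 8
f 6 8 4
f 7 1 9
f 7 9 8
f 8 9 10
f 8 10 4
f 9 1 11
f 9 11 10
f 10 11 12
f 10 12 4
f 11 1 13
f 11 13 12
f 12 13 14
f 12 14 4
f 13 1 15
f 13 15 14
f 14 15 16
f 14 16 4
f 15 1 17
f 15 17 16
f 16 17 18
f 16 18 4
f 17 1 19
f 17 19 18
f 18 19 20
f 18 20 4
f 19 1 2
f 19 2 20
f 20 2 3
f 20 3 4
f 22 24 21
f 25 22 21
f 21 24 23
f 23 25 21
f 22 28 24
f 26 22 25
f 26 28 22
f 24 28 23
f 27 25 23
f 23 28 27
f 27 26 25
f 28 26 27



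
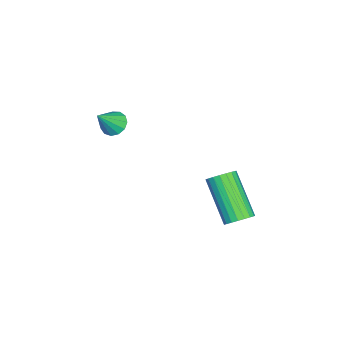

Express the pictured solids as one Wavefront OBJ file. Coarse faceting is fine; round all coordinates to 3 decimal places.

v -0.409 2.734 -2.06
v 0.04 2.745 -1.661
v -1.183 1.858 -0.261
v -1.631 1.846 -0.66
v -0.072 2.964 -1.62
v -1.295 2.077 -0.22
v -0.242 3.144 -1.655
v -1.465 2.257 -0.255
v -0.441 3.252 -1.76
v -1.664 2.365 -0.36
v -0.634 3.271 -1.917
v -1.857 2.384 -0.516
v -0.788 3.197 -2.098
v -2.011 2.309 -0.698
v -0.877 3.042 -2.273
v -2.1 2.155 -0.873
v -0.884 2.835 -2.412
v -2.107 1.948 -1.011
v -0.81 2.61 -2.489
v -2.033 1.722 -1.089
v -0.665 2.406 -2.492
v -1.888 1.519 -1.092
v -0.477 2.259 -2.421
v -1.7 1.372 -1.02
v -0.277 2.194 -2.287
v -1.5 1.307 -0.887
v -0.099 2.222 -2.114
v -1.322 1.335 -0.714
v 0.025 2.339 -1.932
v -1.198 1.452 -0.531
v 0.074 2.524 -1.772
v -1.149 1.637 -0.371
v -2.694 -2.348 0.819
v -2.232 -2.357 0.485
v -2.006 -2.812 1.781
v -2.236 -2.069 0.627
v -2.384 -1.869 0.829
v -2.631 -1.821 1.029
v -2.898 -1.941 1.162
v -3.1 -2.189 1.186
v -3.173 -2.488 1.094
v -3.094 -2.742 0.914
v -2.887 -2.871 0.705
v -2.62 -2.834 0.531
v -2.375 -2.642 0.449
f 2 1 5
f 2 5 3
f 3 5 6
f 3 6 4
f 5 1 7
f 5 7 6
f 6 7 8
f 6 8 4
f 7 1 9
f 7 9 8
f 8 9 10
f 8 10 4
f 9 1 11
f 9 11 10
f 10 11 12
f 10 12 4
f 11 1 13
f 11 13 12
f 12 13 14
f 12 14 4
f 13 1 15
f 13 15 14
f 14 15 16
f 14 16 4
f 15 1 17
f 15 17 16
f 16 17 18
f 16 18 4
f 17 1 19
f 17 19 18
f 18 19 20
f 18 20 4
f 19 1 21
f 19 21 20
f 20 21 22
f 20 22 4
f 21 1 23
f 21 23 22
f 22 23 24
f 22 24 4
f 23 1 25
f 23 25 24
f 24 25 26
f 24 26 4
f 25 1 27
f 25 27 26
f 26 27 28
f 26 28 4
f 27 1 29
f 27 29 28
f 28 29 30
f 28 30 4
f 29 1 31
f 29 31 30
f 30 31 32
f 30 32 4
f 31 1 2
f 31 2 32
f 32 2 3
f 32 3 4
f 34 33 36
f 34 36 35
f 36 33 37
f 36 37 35
f 37 33 38
f 37 38 35
f 38 33 39
f 38 39 35
f 39 33 40
f 39 40 35
f 40 33 41
f 40 41 35
f 41 33 42
f 41 42 35
f 42 33 43
f 42 43 35
f 43 33 44
f 43 44 35
f 44 33 45
f 44 45 35
f 45 33 34
f 45 34 35



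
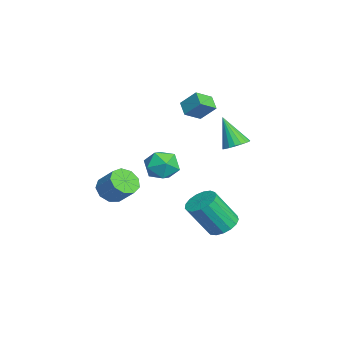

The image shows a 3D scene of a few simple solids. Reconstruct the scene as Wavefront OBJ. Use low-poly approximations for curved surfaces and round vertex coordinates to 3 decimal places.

v -3.563 -3.552 -2.827
v -2.84 -3.627 -3.305
v -2.134 -2.904 -2.351
v -2.857 -2.828 -1.873
v -3.136 -3.134 -3.46
v -2.43 -2.411 -2.506
v -3.632 -2.837 -3.318
v -2.925 -2.114 -2.364
v -4.095 -2.874 -2.947
v -3.389 -2.151 -1.993
v -4.31 -3.228 -2.519
v -3.603 -2.505 -1.566
v -4.175 -3.734 -2.236
v -3.469 -3.01 -1.282
v -3.754 -4.154 -2.229
v -3.047 -3.431 -1.275
v -3.244 -4.293 -2.502
v -2.537 -3.569 -1.548
v -2.883 -4.085 -2.927
v -2.176 -3.361 -1.973
v -3.961 0.726 2.654
v -3.463 -0.089 3.181
v -3.623 1.478 3.499
v -3.126 0.663 4.025
v -3.194 0.897 2.195
v -2.697 0.082 2.721
v -2.857 1.649 3.039
v -2.359 0.834 3.566
v 2.656 1.576 -2.135
v 3.498 1.544 -2.248
v 3.685 0.472 -0.559
v 2.844 0.504 -0.445
v 3.442 1.882 -2.028
v 3.63 0.809 -0.338
v 3.207 2.149 -1.832
v 3.394 1.077 -0.143
v 2.845 2.285 -1.706
v 3.032 1.213 -0.016
v 2.44 2.259 -1.678
v 2.627 1.187 0.012
v 2.084 2.076 -1.754
v 2.272 1.004 -0.064
v 1.86 1.779 -1.918
v 2.047 0.707 -0.228
v 1.818 1.435 -2.131
v 2.005 0.363 -0.442
v 1.968 1.124 -2.346
v 2.156 0.052 -0.656
v 2.276 0.916 -2.512
v 2.463 -0.156 -0.822
v 2.671 0.859 -2.591
v 2.858 -0.213 -0.902
v 3.063 0.967 -2.567
v 3.25 -0.105 -0.877
v 3.361 1.214 -2.443
v 3.548 0.142 -0.753
v -3.419 2.694 0.236
v -2.8 2.299 0.33
v -4.081 2.046 1.884
v -2.726 2.587 0.472
v -2.79 2.895 0.568
v -2.978 3.164 0.598
v -3.253 3.34 0.556
v -3.562 3.387 0.451
v -3.842 3.297 0.303
v -4.038 3.088 0.142
v -4.112 2.8 -0
v -4.049 2.492 -0.096
v -3.861 2.223 -0.126
v -3.585 2.047 -0.084
v -3.277 2 0.021
v -2.997 2.09 0.169
v 2.246 -0.58 1.804
v 3.185 -0.464 1.789
v 2.435 -2.076 2.071
v 3.374 -1.96 2.056
v 2.864 -1.598 2.766
v 2.747 -0.674 2.601
v 2.873 -1.866 1.259
v 2.756 -0.942 1.094
v 3.572 -1.259 1.452
v 3.567 -1.093 2.384
v 2.053 -1.447 1.476
v 2.048 -1.281 2.408
f 2 1 5
f 2 5 3
f 3 5 6
f 3 6 4
f 5 1 7
f 5 7 6
f 6 7 8
f 6 8 4
f 7 1 9
f 7 9 8
f 8 9 10
f 8 10 4
f 9 1 11
f 9 11 10
f 10 11 12
f 10 12 4
f 11 1 13
f 11 13 12
f 12 13 14
f 12 14 4
f 13 1 15
f 13 15 14
f 14 15 16
f 14 16 4
f 15 1 17
f 15 17 16
f 16 17 18
f 16 18 4
f 17 1 19
f 17 19 18
f 18 19 20
f 18 20 4
f 19 1 2
f 19 2 20
f 20 2 3
f 20 3 4
f 22 24 21
f 25 22 21
f 21 24 23
f 23 25 21
f 22 28 24
f 26 22 25
f 26 28 22
f 24 28 23
f 27 25 23
f 23 28 27
f 27 26 25
f 28 26 27
f 30 29 33
f 30 33 31
f 31 33 34
f 31 34 32
f 33 29 35
f 33 35 34
f 34 35 36
f 34 36 32
f 35 29 37
f 35 37 36
f 36 37 38
f 36 38 32
f 37 29 39
f 37 39 38
f 38 39 40
f 38 40 32
f 39 29 41
f 39 41 40
f 40 41 42
f 40 42 32
f 41 29 43
f 41 43 42
f 42 43 44
f 42 44 32
f 43 29 45
f 43 45 44
f 44 45 46
f 44 46 32
f 45 29 47
f 45 47 46
f 46 47 48
f 46 48 32
f 47 29 49
f 47 49 48
f 48 49 50
f 48 50 32
f 49 29 51
f 49 51 50
f 50 51 52
f 50 52 32
f 51 29 53
f 51 53 52
f 52 53 54
f 52 54 32
f 53 29 55
f 53 55 54
f 54 55 56
f 54 56 32
f 55 29 30
f 55 30 56
f 56 30 31
f 56 31 32
f 58 57 60
f 58 60 59
f 60 57 61
f 60 61 59
f 61 57 62
f 61 62 59
f 62 57 63
f 62 63 59
f 63 57 64
f 63 64 59
f 64 57 65
f 64 65 59
f 65 57 66
f 65 66 59
f 66 57 67
f 66 67 59
f 67 57 68
f 67 68 59
f 68 57 69
f 68 69 59
f 69 57 70
f 69 70 59
f 70 57 71
f 70 71 59
f 71 57 72
f 71 72 59
f 72 57 58
f 72 58 59
f 73 84 78
f 73 78 74
f 73 74 80
f 73 80 83
f 73 83 84
f 74 78 82
f 78 84 77
f 84 83 75
f 83 80 79
f 80 74 81
f 76 82 77
f 76 77 75
f 76 75 79
f 76 79 81
f 76 81 82
f 77 82 78
f 75 77 84
f 79 75 83
f 81 79 80
f 82 81 74



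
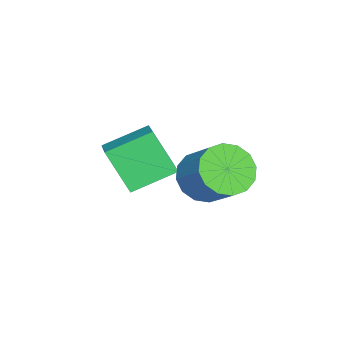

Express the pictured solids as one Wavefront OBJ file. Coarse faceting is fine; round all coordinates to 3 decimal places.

v 2.156 1.411 -1.912
v 1.877 0.502 -0.478
v 3.122 1.867 -1.434
v 2.843 0.959 -0.001
v 3.037 0.181 -2.519
v 2.758 -0.727 -1.086
v 4.003 0.638 -2.042
v 3.724 -0.271 -0.608
v 2.85 2.61 -1.683
v 3.475 1.904 -1.501
v 4.215 2.845 -0.394
v 3.59 3.55 -0.577
v 3.684 2.169 -1.866
v 4.423 3.11 -0.759
v 3.669 2.553 -2.182
v 4.408 3.493 -1.075
v 3.435 2.951 -2.364
v 4.174 3.892 -1.257
v 3.044 3.258 -2.364
v 3.783 4.199 -1.257
v 2.601 3.392 -2.182
v 3.341 4.332 -1.075
v 2.225 3.315 -1.866
v 2.965 4.256 -0.759
v 2.017 3.05 -1.501
v 2.756 3.991 -0.394
v 2.032 2.667 -1.185
v 2.771 3.607 -0.078
v 2.266 2.268 -1.003
v 3.005 3.209 0.104
v 2.657 1.961 -1.003
v 3.396 2.902 0.104
v 3.099 1.828 -1.185
v 3.839 2.768 -0.078
f 2 4 1
f 5 2 1
f 1 4 3
f 3 5 1
f 2 8 4
f 6 2 5
f 6 8 2
f 4 8 3
f 7 5 3
f 3 8 7
f 7 6 5
f 8 6 7
f 10 9 13
f 10 13 11
f 11 13 14
f 11 14 12
f 13 9 15
f 13 15 14
f 14 15 16
f 14 16 12
f 15 9 17
f 15 17 16
f 16 17 18
f 16 18 12
f 17 9 19
f 17 19 18
f 18 19 20
f 18 20 12
f 19 9 21
f 19 21 20
f 20 21 22
f 20 22 12
f 21 9 23
f 21 23 22
f 22 23 24
f 22 24 12
f 23 9 25
f 23 25 24
f 24 25 26
f 24 26 12
f 25 9 27
f 25 27 26
f 26 27 28
f 26 28 12
f 27 9 29
f 27 29 28
f 28 29 30
f 28 30 12
f 29 9 31
f 29 31 30
f 30 31 32
f 30 32 12
f 31 9 33
f 31 33 32
f 32 33 34
f 32 34 12
f 33 9 10
f 33 10 34
f 34 10 11
f 34 11 12



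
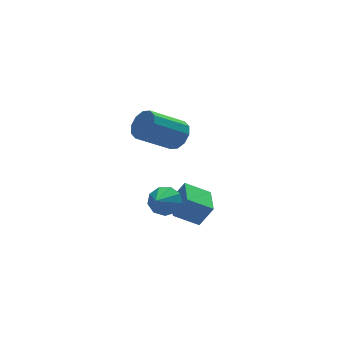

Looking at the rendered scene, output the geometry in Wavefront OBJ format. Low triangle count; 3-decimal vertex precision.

v 1.689 0.321 2.452
v 2.059 0.055 2.997
v 0.62 -0.067 3.913
v 0.251 0.199 3.368
v 2.049 0.492 3.04
v 0.61 0.37 3.956
v 1.902 0.863 2.858
v 0.463 0.741 3.774
v 1.673 1.027 2.521
v 0.235 0.905 3.437
v 1.451 0.922 2.158
v 0.012 0.8 3.074
v 1.32 0.587 1.907
v -0.119 0.465 2.823
v 1.33 0.15 1.864
v -0.109 0.028 2.78
v 1.477 -0.221 2.046
v 0.038 -0.343 2.962
v 1.705 -0.385 2.383
v 0.267 -0.507 3.299
v 1.928 -0.28 2.746
v 0.489 -0.402 3.662
v 1.427 0.12 -1.835
v 1.921 -0.104 -0.912
v 1.854 1.471 -1.735
v 2.348 1.247 -0.813
v 2.412 -0.147 -2.427
v 2.906 -0.371 -1.505
v 2.839 1.204 -2.328
v 3.333 0.98 -1.405
v 1.075 0.052 -0.905
v 1.393 0.245 -0.312
v 0.325 -0.952 -0.175
v 0.992 0.5 -0.373
v 0.63 0.545 -0.684
v 0.476 0.359 -1.097
v 0.602 0.03 -1.421
v 0.95 -0.289 -1.503
v 1.355 -0.449 -1.305
v 1.63 -0.374 -0.92
v 1.645 -0.1 -0.528
f 2 1 5
f 2 5 3
f 3 5 6
f 3 6 4
f 5 1 7
f 5 7 6
f 6 7 8
f 6 8 4
f 7 1 9
f 7 9 8
f 8 9 10
f 8 10 4
f 9 1 11
f 9 11 10
f 10 11 12
f 10 12 4
f 11 1 13
f 11 13 12
f 12 13 14
f 12 14 4
f 13 1 15
f 13 15 14
f 14 15 16
f 14 16 4
f 15 1 17
f 15 17 16
f 16 17 18
f 16 18 4
f 17 1 19
f 17 19 18
f 18 19 20
f 18 20 4
f 19 1 21
f 19 21 20
f 20 21 22
f 20 22 4
f 21 1 2
f 21 2 22
f 22 2 3
f 22 3 4
f 24 26 23
f 27 24 23
f 23 26 25
f 25 27 23
f 24 30 26
f 28 24 27
f 28 30 24
f 26 30 25
f 29 27 25
f 25 30 29
f 29 28 27
f 30 28 29
f 32 31 34
f 32 34 33
f 34 31 35
f 34 35 33
f 35 31 36
f 35 36 33
f 36 31 37
f 36 37 33
f 37 31 38
f 37 38 33
f 38 31 39
f 38 39 33
f 39 31 40
f 39 40 33
f 40 31 41
f 40 41 33
f 41 31 32
f 41 32 33



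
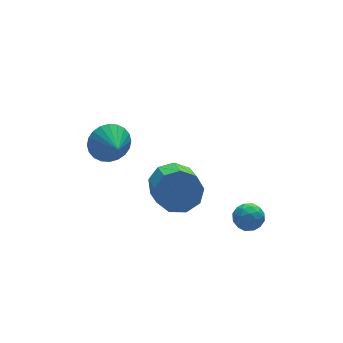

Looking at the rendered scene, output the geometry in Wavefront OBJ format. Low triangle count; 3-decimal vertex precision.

v -3.099 -2.759 2.235
v -2.319 -2.617 2.757
v -2.64 -3.898 3.587
v -3.421 -4.041 3.065
v -2.826 -2.314 3.028
v -3.147 -3.595 3.858
v -3.461 -2.22 2.928
v -3.782 -3.501 3.758
v -3.927 -2.378 2.503
v -4.248 -3.659 3.334
v -4.006 -2.715 1.953
v -4.327 -3.996 2.784
v -3.66 -3.073 1.535
v -3.981 -4.354 2.365
v -3.053 -3.284 1.444
v -3.374 -4.565 2.274
v -2.467 -3.25 1.723
v -2.788 -4.531 2.553
v -2.177 -2.986 2.242
v -2.498 -4.267 3.072
v -3.888 1.534 1.208
v -3.13 1.741 1.687
v -3.952 0.466 1.772
v -3.386 1.87 1.902
v -3.719 1.948 2.012
v -4.077 1.963 2
v -4.407 1.913 1.867
v -4.657 1.805 1.634
v -4.791 1.656 1.336
v -4.787 1.488 1.018
v -4.646 1.328 0.73
v -4.39 1.199 0.514
v -4.057 1.121 0.404
v -3.698 1.106 0.417
v -3.369 1.156 0.55
v -3.118 1.264 0.783
v -2.985 1.413 1.081
v -2.989 1.58 1.398
v -0.942 -4.101 -0.333
v -0.627 -3.587 -0.633
v -0.133 -4.173 0.393
v 0.182 -3.659 0.093
v -0.391 -3.553 0.43
v -0.891 -3.508 -0.019
v 0.131 -4.252 -0.221
v -0.369 -4.207 -0.67
v 0.036 -3.68 -0.563
v -0.287 -3.248 -0.161
v -0.473 -4.512 -0.079
v -0.796 -4.08 0.323
v -0.855 -3.838 -0.547
v 0.095 -3.922 0.307
v -0.242 -3.86 0.505
v -0.057 -3.558 0.329
v -1.01 -3.791 -0.186
v -0.825 -3.489 -0.362
v -0.687 -3.469 0.263
v 0.065 -4.271 0.122
v 0.25 -3.969 -0.054
v -0.703 -4.202 -0.569
v -0.518 -3.9 -0.745
v -0.073 -4.291 -0.503
v -0.28 -3.59 -0.682
v 0.195 -3.633 -0.255
v 0.165 -3.981 -0.44
v -0.129 -3.955 -0.704
v -0.47 -3.336 -0.446
v 0.005 -3.379 -0.019
v -0.332 -3.316 0.179
v -0.625 -3.29 -0.085
v -0.081 -3.391 -0.405
v -0.765 -4.381 -0.221
v -0.29 -4.424 0.206
v -0.135 -4.47 -0.155
v -0.428 -4.444 -0.419
v -0.955 -4.127 0.015
v -0.48 -4.17 0.442
v -0.631 -3.805 0.464
v -0.925 -3.779 0.2
v -0.679 -4.369 0.165
f 2 1 5
f 2 5 3
f 3 5 6
f 3 6 4
f 5 1 7
f 5 7 6
f 6 7 8
f 6 8 4
f 7 1 9
f 7 9 8
f 8 9 10
f 8 10 4
f 9 1 11
f 9 11 10
f 10 11 12
f 10 12 4
f 11 1 13
f 11 13 12
f 12 13 14
f 12 14 4
f 13 1 15
f 13 15 14
f 14 15 16
f 14 16 4
f 15 1 17
f 15 17 16
f 16 17 18
f 16 18 4
f 17 1 19
f 17 19 18
f 18 19 20
f 18 20 4
f 19 1 2
f 19 2 20
f 20 2 3
f 20 3 4
f 22 21 24
f 22 24 23
f 24 21 25
f 24 25 23
f 25 21 26
f 25 26 23
f 26 21 27
f 26 27 23
f 27 21 28
f 27 28 23
f 28 21 29
f 28 29 23
f 29 21 30
f 29 30 23
f 30 21 31
f 30 31 23
f 31 21 32
f 31 32 23
f 32 21 33
f 32 33 23
f 33 21 34
f 33 34 23
f 34 21 35
f 34 35 23
f 35 21 36
f 35 36 23
f 36 21 37
f 36 37 23
f 37 21 38
f 37 38 23
f 38 21 22
f 38 22 23
f 39 76 55
f 76 50 79
f 55 79 44
f 76 79 55
f 39 55 51
f 55 44 56
f 51 56 40
f 55 56 51
f 39 51 60
f 51 40 61
f 60 61 46
f 51 61 60
f 39 60 72
f 60 46 75
f 72 75 49
f 60 75 72
f 39 72 76
f 72 49 80
f 76 80 50
f 72 80 76
f 40 56 67
f 56 44 70
f 67 70 48
f 56 70 67
f 44 79 57
f 79 50 78
f 57 78 43
f 79 78 57
f 50 80 77
f 80 49 73
f 77 73 41
f 80 73 77
f 49 75 74
f 75 46 62
f 74 62 45
f 75 62 74
f 46 61 66
f 61 40 63
f 66 63 47
f 61 63 66
f 42 68 54
f 68 48 69
f 54 69 43
f 68 69 54
f 42 54 52
f 54 43 53
f 52 53 41
f 54 53 52
f 42 52 59
f 52 41 58
f 59 58 45
f 52 58 59
f 42 59 64
f 59 45 65
f 64 65 47
f 59 65 64
f 42 64 68
f 64 47 71
f 68 71 48
f 64 71 68
f 43 69 57
f 69 48 70
f 57 70 44
f 69 70 57
f 41 53 77
f 53 43 78
f 77 78 50
f 53 78 77
f 45 58 74
f 58 41 73
f 74 73 49
f 58 73 74
f 47 65 66
f 65 45 62
f 66 62 46
f 65 62 66
f 48 71 67
f 71 47 63
f 67 63 40
f 71 63 67



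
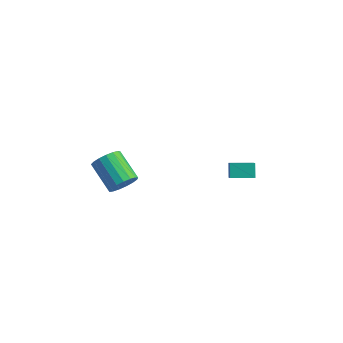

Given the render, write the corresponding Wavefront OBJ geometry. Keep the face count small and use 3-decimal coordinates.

v -0.555 2.472 -1.254
v -0.961 2.989 -0.461
v -1.021 2.976 -1.821
v -1.427 3.493 -1.028
v 0.547 3.427 -1.312
v 0.141 3.944 -0.519
v 0.081 3.931 -1.879
v -0.325 4.448 -1.086
v -3.012 -4.181 1.437
v -2.502 -4.164 2.215
v -4.179 -3.661 3.301
v -4.688 -3.679 2.523
v -2.477 -3.747 2.062
v -4.153 -3.244 3.148
v -2.574 -3.429 1.765
v -4.25 -2.927 2.851
v -2.771 -3.284 1.393
v -4.448 -2.781 2.48
v -3.023 -3.344 1.032
v -4.7 -2.842 2.118
v -3.273 -3.596 0.763
v -4.95 -3.094 1.849
v -3.463 -3.982 0.648
v -5.139 -3.48 1.735
v -3.549 -4.414 0.715
v -5.226 -3.911 1.801
v -3.513 -4.792 0.946
v -5.189 -4.29 2.032
v -3.361 -5.031 1.29
v -5.038 -4.528 2.377
v -3.13 -5.074 1.668
v -4.806 -4.572 2.754
v -2.871 -4.914 1.993
v -4.548 -4.411 3.079
v -2.645 -4.585 2.19
v -4.321 -4.082 3.276
f 2 4 1
f 5 2 1
f 1 4 3
f 3 5 1
f 2 8 4
f 6 2 5
f 6 8 2
f 4 8 3
f 7 5 3
f 3 8 7
f 7 6 5
f 8 6 7
f 10 9 13
f 10 13 11
f 11 13 14
f 11 14 12
f 13 9 15
f 13 15 14
f 14 15 16
f 14 16 12
f 15 9 17
f 15 17 16
f 16 17 18
f 16 18 12
f 17 9 19
f 17 19 18
f 18 19 20
f 18 20 12
f 19 9 21
f 19 21 20
f 20 21 22
f 20 22 12
f 21 9 23
f 21 23 22
f 22 23 24
f 22 24 12
f 23 9 25
f 23 25 24
f 24 25 26
f 24 26 12
f 25 9 27
f 25 27 26
f 26 27 28
f 26 28 12
f 27 9 29
f 27 29 28
f 28 29 30
f 28 30 12
f 29 9 31
f 29 31 30
f 30 31 32
f 30 32 12
f 31 9 33
f 31 33 32
f 32 33 34
f 32 34 12
f 33 9 35
f 33 35 34
f 34 35 36
f 34 36 12
f 35 9 10
f 35 10 36
f 36 10 11
f 36 11 12



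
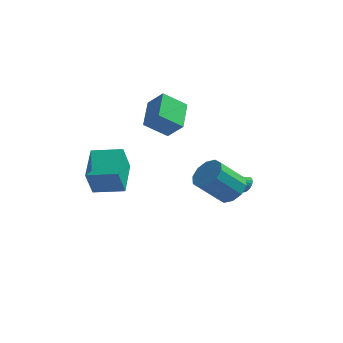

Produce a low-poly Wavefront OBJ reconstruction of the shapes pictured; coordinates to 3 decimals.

v -1.511 1.822 1.173
v -0.576 1.579 2.2
v -1.741 3.688 1.824
v -0.806 3.446 2.851
v -0.254 2.334 0.149
v 0.681 2.092 1.176
v -0.484 4.201 0.8
v 0.451 3.958 1.827
v -3.14 -2.588 -1.731
v -3.355 -3.143 -0.075
v -3.426 -0.556 -1.087
v -3.641 -1.111 0.569
v -1.379 -2.429 -1.449
v -1.594 -2.984 0.207
v -1.665 -0.397 -0.805
v -1.88 -0.952 0.851
v 4.562 -3.125 0.132
v 5.376 -3.379 0.673
v 4.192 -4.069 2.13
v 3.378 -3.815 1.588
v 5.219 -2.793 0.823
v 4.035 -3.483 2.28
v 4.812 -2.335 0.709
v 3.627 -3.025 2.165
v 4.308 -2.178 0.374
v 3.124 -2.868 1.831
v 3.902 -2.383 -0.053
v 2.718 -3.073 1.403
v 3.748 -2.871 -0.41
v 2.564 -3.561 1.047
v 3.905 -3.457 -0.56
v 2.721 -4.147 0.897
v 4.313 -3.915 -0.445
v 3.128 -4.605 1.011
v 4.816 -4.072 -0.111
v 3.632 -4.762 1.346
v 5.222 -3.867 0.317
v 4.038 -4.557 1.773
v 4.103 2.87 -3.492
v 4.484 2.605 -3.178
v 2.837 2.19 -2.528
v 4.461 2.808 -3.066
v 4.376 3.021 -3.027
v 4.244 3.208 -3.068
v 4.087 3.337 -3.183
v 3.933 3.385 -3.352
v 3.809 3.343 -3.544
v 3.735 3.22 -3.728
v 3.725 3.037 -3.87
v 3.781 2.824 -3.948
v 3.892 2.619 -3.946
v 4.039 2.458 -3.866
v 4.198 2.368 -3.721
v 4.34 2.364 -3.537
v 4.441 2.448 -3.345
f 2 4 1
f 5 2 1
f 1 4 3
f 3 5 1
f 2 8 4
f 6 2 5
f 6 8 2
f 4 8 3
f 7 5 3
f 3 8 7
f 7 6 5
f 8 6 7
f 10 12 9
f 13 10 9
f 9 12 11
f 11 13 9
f 10 16 12
f 14 10 13
f 14 16 10
f 12 16 11
f 15 13 11
f 11 16 15
f 15 14 13
f 16 14 15
f 18 17 21
f 18 21 19
f 19 21 22
f 19 22 20
f 21 17 23
f 21 23 22
f 22 23 24
f 22 24 20
f 23 17 25
f 23 25 24
f 24 25 26
f 24 26 20
f 25 17 27
f 25 27 26
f 26 27 28
f 26 28 20
f 27 17 29
f 27 29 28
f 28 29 30
f 28 30 20
f 29 17 31
f 29 31 30
f 30 31 32
f 30 32 20
f 31 17 33
f 31 33 32
f 32 33 34
f 32 34 20
f 33 17 35
f 33 35 34
f 34 35 36
f 34 36 20
f 35 17 37
f 35 37 36
f 36 37 38
f 36 38 20
f 37 17 18
f 37 18 38
f 38 18 19
f 38 19 20
f 40 39 42
f 40 42 41
f 42 39 43
f 42 43 41
f 43 39 44
f 43 44 41
f 44 39 45
f 44 45 41
f 45 39 46
f 45 46 41
f 46 39 47
f 46 47 41
f 47 39 48
f 47 48 41
f 48 39 49
f 48 49 41
f 49 39 50
f 49 50 41
f 50 39 51
f 50 51 41
f 51 39 52
f 51 52 41
f 52 39 53
f 52 53 41
f 53 39 54
f 53 54 41
f 54 39 55
f 54 55 41
f 55 39 40
f 55 40 41

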